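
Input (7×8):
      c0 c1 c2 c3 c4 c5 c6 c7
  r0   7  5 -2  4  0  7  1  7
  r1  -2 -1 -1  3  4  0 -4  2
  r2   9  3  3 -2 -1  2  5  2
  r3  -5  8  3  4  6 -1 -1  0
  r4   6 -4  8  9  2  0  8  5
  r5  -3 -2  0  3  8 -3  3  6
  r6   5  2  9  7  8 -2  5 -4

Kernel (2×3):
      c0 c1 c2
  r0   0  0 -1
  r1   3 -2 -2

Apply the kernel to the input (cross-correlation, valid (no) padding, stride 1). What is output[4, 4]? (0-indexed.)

The receptive field on the input at this output position is [2 0 8 / 8 -3 3]. Elementwise product with the kernel and sum: 8·-1 + 8·3 + -3·-2 + 3·-2.

16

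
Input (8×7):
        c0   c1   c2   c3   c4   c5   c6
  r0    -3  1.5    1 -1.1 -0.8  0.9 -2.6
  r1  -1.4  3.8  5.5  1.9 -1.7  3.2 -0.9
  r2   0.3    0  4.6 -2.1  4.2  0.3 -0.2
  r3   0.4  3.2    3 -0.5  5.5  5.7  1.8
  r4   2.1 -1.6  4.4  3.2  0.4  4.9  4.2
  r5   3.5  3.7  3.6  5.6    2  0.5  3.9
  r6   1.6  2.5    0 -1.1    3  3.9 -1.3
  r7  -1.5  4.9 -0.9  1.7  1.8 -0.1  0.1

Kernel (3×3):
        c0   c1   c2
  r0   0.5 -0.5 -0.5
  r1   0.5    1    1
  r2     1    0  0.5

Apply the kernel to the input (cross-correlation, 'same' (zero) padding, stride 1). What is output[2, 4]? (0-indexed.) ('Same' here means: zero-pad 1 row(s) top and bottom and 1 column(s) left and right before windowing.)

6

The receptive field on the zero-padded input at this output position is [1.9 -1.7 3.2 / -2.1 4.2 0.3 / -0.5 5.5 5.7]. Elementwise product with the kernel and sum: 1.9·0.5 + -1.7·-0.5 + 3.2·-0.5 + -2.1·0.5 + 4.2·1 + 0.3·1 + -0.5·1 + 5.7·0.5.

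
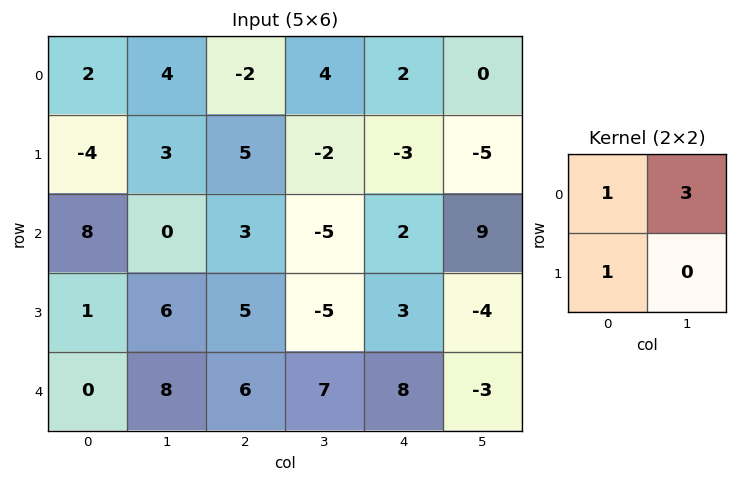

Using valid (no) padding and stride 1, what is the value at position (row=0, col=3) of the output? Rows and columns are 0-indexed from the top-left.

8

The receptive field on the input at this output position is [4 2 / -2 -3]. Elementwise product with the kernel and sum: 4·1 + 2·3 + -2·1.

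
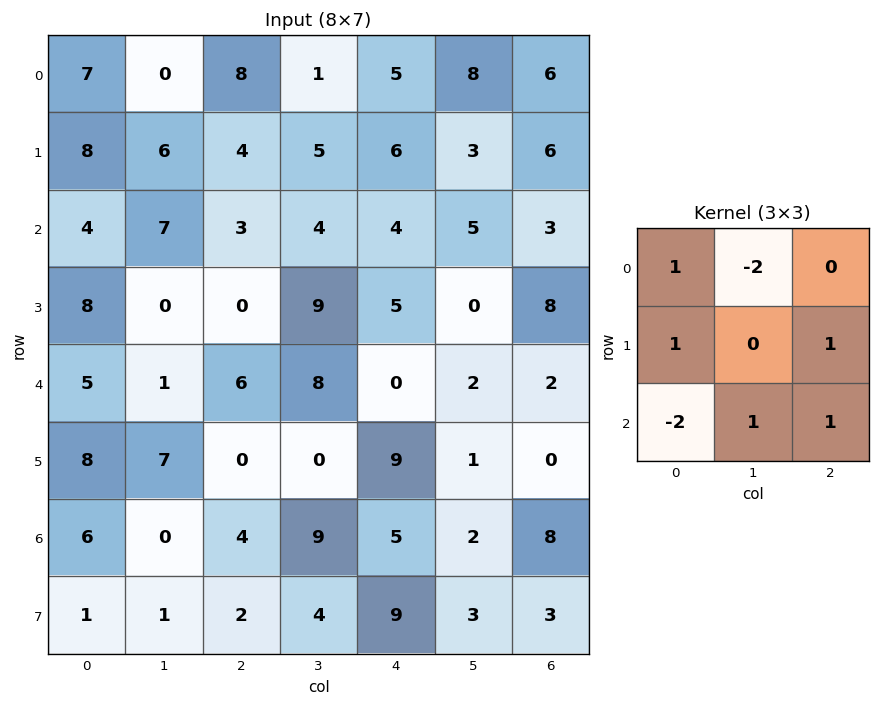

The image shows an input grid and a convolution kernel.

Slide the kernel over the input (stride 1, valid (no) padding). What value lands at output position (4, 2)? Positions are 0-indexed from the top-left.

5

The receptive field on the input at this output position is [6 8 0 / 0 0 9 / 4 9 5]. Elementwise product with the kernel and sum: 6·1 + 8·-2 + 0·1 + 9·1 + 4·-2 + 9·1 + 5·1.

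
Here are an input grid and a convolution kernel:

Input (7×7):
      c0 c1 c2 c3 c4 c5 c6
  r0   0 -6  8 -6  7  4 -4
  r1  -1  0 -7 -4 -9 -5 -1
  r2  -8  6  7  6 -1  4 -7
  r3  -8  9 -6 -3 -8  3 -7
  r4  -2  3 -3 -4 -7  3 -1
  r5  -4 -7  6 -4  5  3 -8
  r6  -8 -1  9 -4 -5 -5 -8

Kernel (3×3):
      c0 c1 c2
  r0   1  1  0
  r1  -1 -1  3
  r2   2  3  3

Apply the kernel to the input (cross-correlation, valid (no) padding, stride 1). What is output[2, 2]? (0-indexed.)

-41

The receptive field on the input at this output position is [7 6 -1 / -6 -3 -8 / -3 -4 -7]. Elementwise product with the kernel and sum: 7·1 + 6·1 + -6·-1 + -3·-1 + -8·3 + -3·2 + -4·3 + -7·3.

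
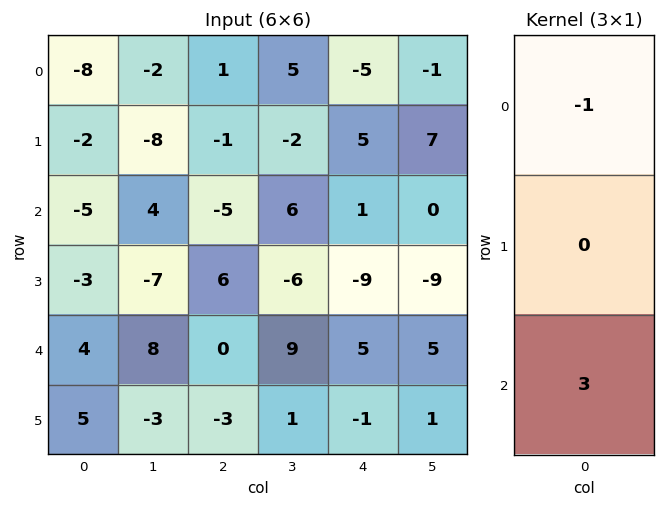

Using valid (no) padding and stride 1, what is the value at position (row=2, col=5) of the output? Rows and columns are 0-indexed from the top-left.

The receptive field on the input at this output position is [0 / -9 / 5]. Elementwise product with the kernel and sum: 0·-1 + 5·3.

15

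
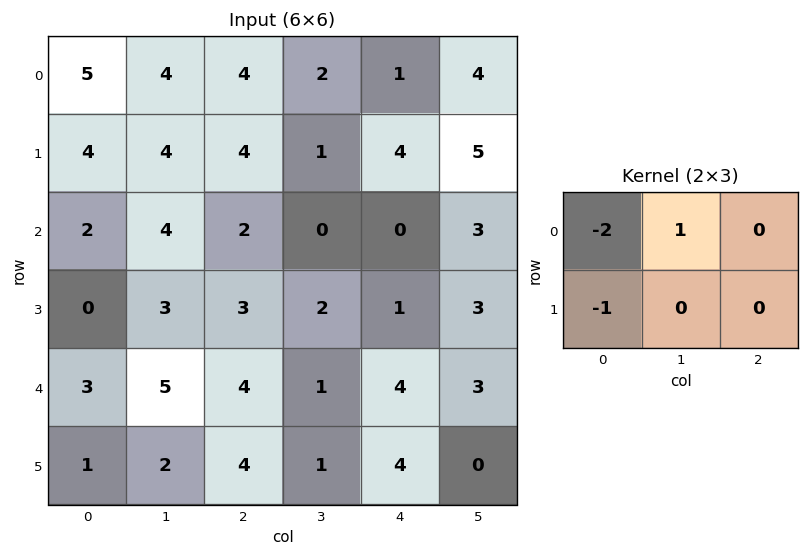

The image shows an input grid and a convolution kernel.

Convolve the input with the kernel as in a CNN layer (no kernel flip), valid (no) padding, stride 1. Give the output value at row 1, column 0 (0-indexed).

The receptive field on the input at this output position is [4 4 4 / 2 4 2]. Elementwise product with the kernel and sum: 4·-2 + 4·1 + 2·-1.

-6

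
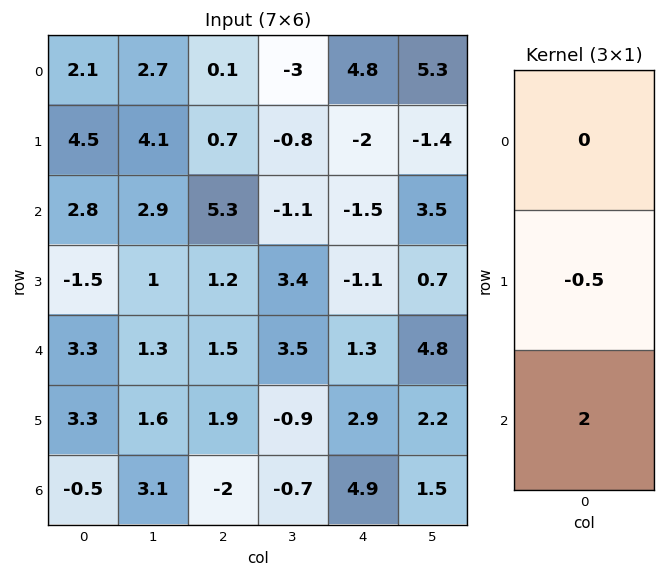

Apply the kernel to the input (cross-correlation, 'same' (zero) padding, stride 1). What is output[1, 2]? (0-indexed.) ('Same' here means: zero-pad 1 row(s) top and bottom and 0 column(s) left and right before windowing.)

10.25

The receptive field on the zero-padded input at this output position is [0.1 / 0.7 / 5.3]. Elementwise product with the kernel and sum: 0.7·-0.5 + 5.3·2.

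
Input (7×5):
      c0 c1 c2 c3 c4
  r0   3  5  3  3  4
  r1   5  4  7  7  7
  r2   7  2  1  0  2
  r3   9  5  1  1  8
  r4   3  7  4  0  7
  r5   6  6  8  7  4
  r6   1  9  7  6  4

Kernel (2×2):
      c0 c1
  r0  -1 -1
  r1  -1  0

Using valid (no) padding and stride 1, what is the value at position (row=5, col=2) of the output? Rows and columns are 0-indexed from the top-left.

-22

The receptive field on the input at this output position is [8 7 / 7 6]. Elementwise product with the kernel and sum: 8·-1 + 7·-1 + 7·-1.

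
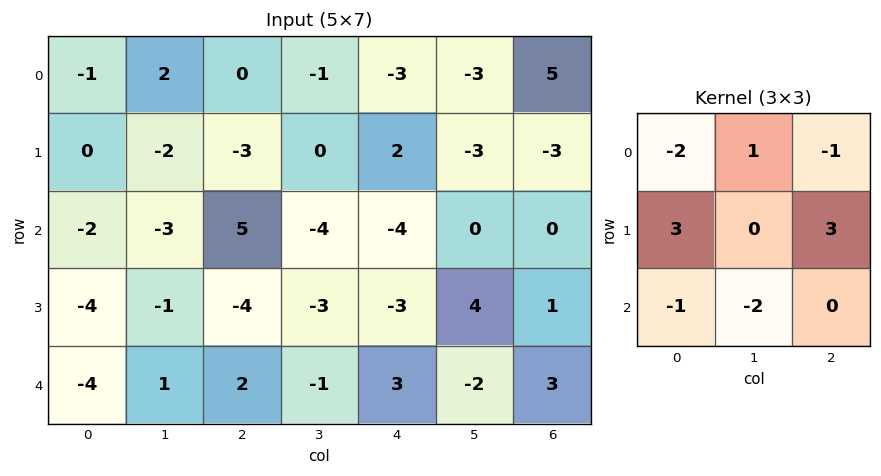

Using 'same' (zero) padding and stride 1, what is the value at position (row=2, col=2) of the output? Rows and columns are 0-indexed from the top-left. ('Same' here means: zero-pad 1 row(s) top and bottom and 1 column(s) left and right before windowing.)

The receptive field on the zero-padded input at this output position is [-2 -3 0 / -3 5 -4 / -1 -4 -3]. Elementwise product with the kernel and sum: -2·-2 + -3·1 + 0·-1 + -3·3 + -4·3 + -1·-1 + -4·-2.

-11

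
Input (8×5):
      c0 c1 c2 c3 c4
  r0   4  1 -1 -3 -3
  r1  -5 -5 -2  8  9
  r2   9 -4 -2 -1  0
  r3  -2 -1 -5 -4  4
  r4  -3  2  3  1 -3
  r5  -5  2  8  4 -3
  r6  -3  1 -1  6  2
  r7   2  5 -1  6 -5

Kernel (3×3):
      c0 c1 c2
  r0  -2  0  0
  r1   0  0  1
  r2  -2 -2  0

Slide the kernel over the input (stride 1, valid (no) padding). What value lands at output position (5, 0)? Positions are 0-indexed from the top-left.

-5

The receptive field on the input at this output position is [-5 2 8 / -3 1 -1 / 2 5 -1]. Elementwise product with the kernel and sum: -5·-2 + -1·1 + 2·-2 + 5·-2.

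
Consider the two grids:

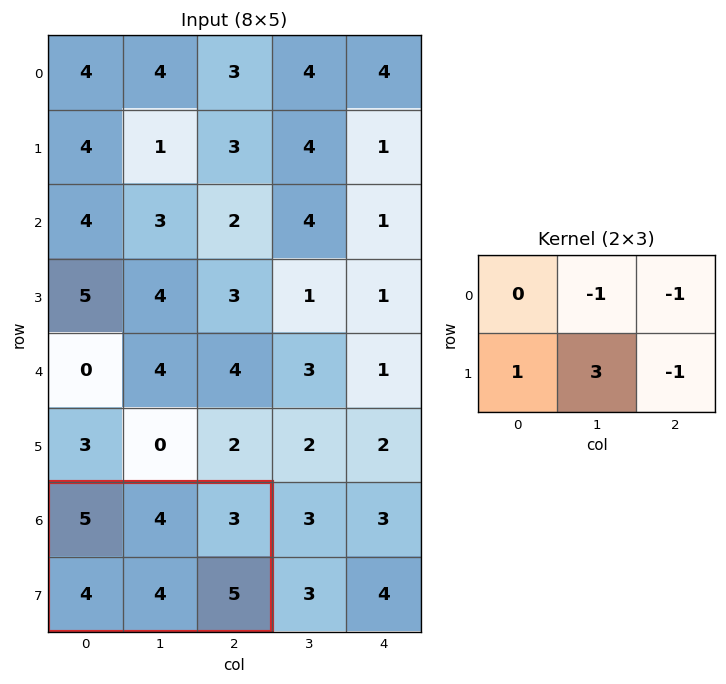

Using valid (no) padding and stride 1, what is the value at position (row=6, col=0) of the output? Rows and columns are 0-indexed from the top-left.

4

The receptive field on the input at this output position is [5 4 3 / 4 4 5]. Elementwise product with the kernel and sum: 4·-1 + 3·-1 + 4·1 + 4·3 + 5·-1.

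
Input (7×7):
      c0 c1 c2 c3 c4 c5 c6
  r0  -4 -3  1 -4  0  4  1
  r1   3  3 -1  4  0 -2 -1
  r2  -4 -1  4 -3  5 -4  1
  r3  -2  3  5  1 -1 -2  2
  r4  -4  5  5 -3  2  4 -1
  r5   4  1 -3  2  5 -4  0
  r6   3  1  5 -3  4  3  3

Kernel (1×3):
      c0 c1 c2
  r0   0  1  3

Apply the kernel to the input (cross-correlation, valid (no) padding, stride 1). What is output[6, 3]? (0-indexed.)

The receptive field on the input at this output position is [-3 4 3]. Elementwise product with the kernel and sum: 4·1 + 3·3.

13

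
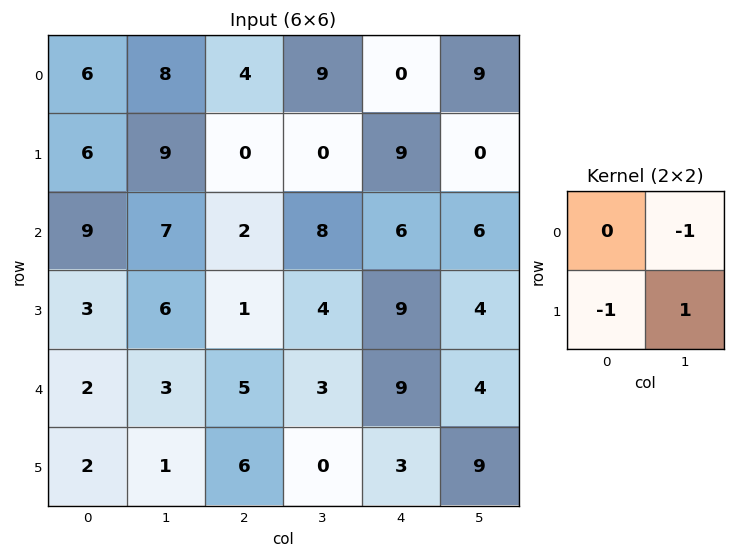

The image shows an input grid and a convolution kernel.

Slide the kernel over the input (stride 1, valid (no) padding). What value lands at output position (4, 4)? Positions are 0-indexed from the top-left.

The receptive field on the input at this output position is [9 4 / 3 9]. Elementwise product with the kernel and sum: 4·-1 + 3·-1 + 9·1.

2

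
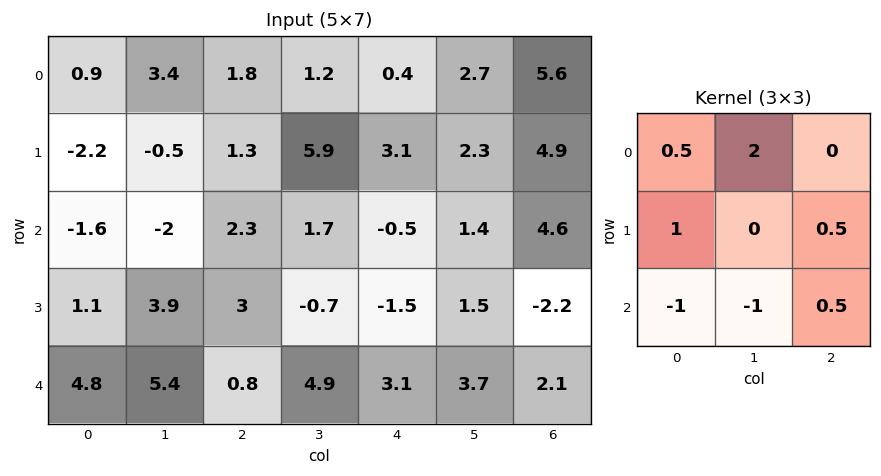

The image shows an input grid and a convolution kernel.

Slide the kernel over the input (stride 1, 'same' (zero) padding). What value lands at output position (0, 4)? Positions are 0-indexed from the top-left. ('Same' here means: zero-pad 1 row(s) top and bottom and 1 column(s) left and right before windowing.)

-5.3

The receptive field on the zero-padded input at this output position is [0 0 0 / 1.2 0.4 2.7 / 5.9 3.1 2.3]. Elementwise product with the kernel and sum: 0·0.5 + 0·2 + 1.2·1 + 2.7·0.5 + 5.9·-1 + 3.1·-1 + 2.3·0.5.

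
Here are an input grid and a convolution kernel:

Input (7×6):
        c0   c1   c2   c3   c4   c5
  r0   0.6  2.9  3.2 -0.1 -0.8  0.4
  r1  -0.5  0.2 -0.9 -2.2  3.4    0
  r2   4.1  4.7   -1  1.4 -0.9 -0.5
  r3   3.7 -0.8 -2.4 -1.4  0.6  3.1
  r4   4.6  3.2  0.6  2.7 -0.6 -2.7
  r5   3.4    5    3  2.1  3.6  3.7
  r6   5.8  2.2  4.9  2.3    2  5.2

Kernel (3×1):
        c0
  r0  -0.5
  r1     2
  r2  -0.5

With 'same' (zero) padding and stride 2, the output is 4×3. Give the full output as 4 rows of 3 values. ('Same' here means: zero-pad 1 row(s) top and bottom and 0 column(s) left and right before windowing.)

Output[0,0]: The receptive field on the zero-padded input at this output position is [0 / 0.6 / -0.5]. Elementwise product with the kernel and sum: 0·-0.5 + 0.6·2 + -0.5·-0.5.
Output[0,1]: The receptive field on the zero-padded input at this output position is [0 / 3.2 / -0.9]. Elementwise product with the kernel and sum: 0·-0.5 + 3.2·2 + -0.9·-0.5.

1.45 6.85 -3.3
6.6 -0.35 -3.8
5.65 0.9 -3.3
9.9 8.3 2.2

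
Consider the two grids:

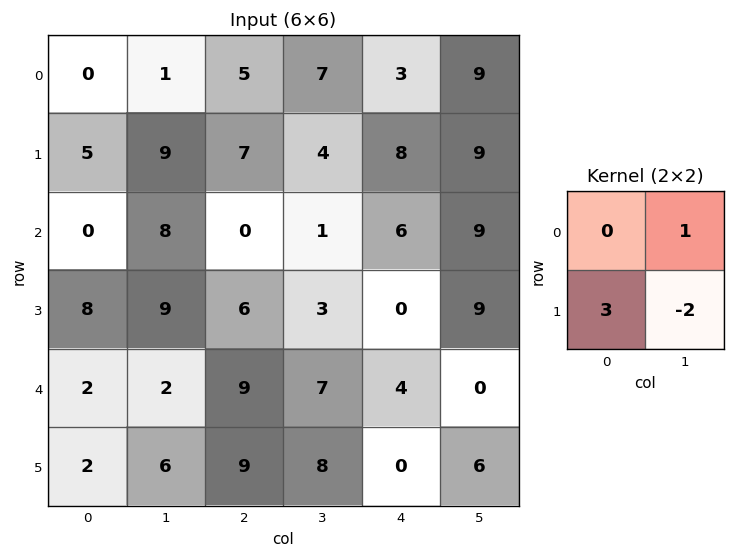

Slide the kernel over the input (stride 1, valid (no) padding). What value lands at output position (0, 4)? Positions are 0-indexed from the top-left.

15

The receptive field on the input at this output position is [3 9 / 8 9]. Elementwise product with the kernel and sum: 9·1 + 8·3 + 9·-2.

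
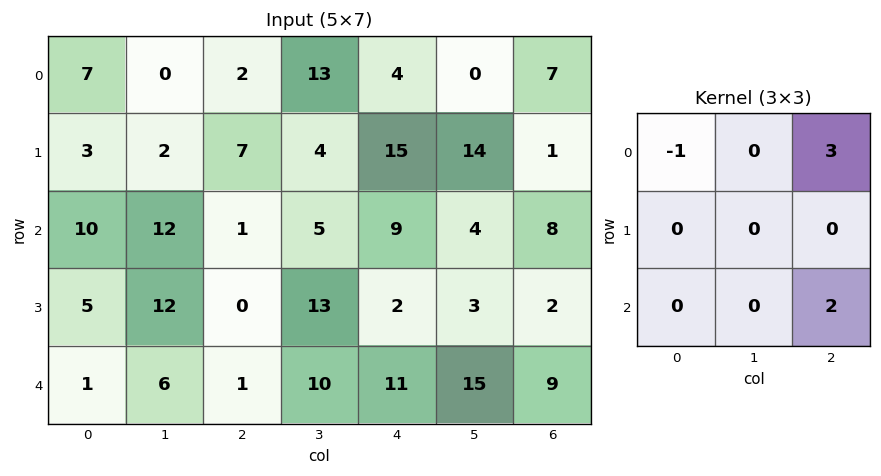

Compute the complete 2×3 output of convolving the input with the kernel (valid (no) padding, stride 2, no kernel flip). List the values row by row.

Output[0,0]: The receptive field on the input at this output position is [7 0 2 / 3 2 7 / 10 12 1]. Elementwise product with the kernel and sum: 7·-1 + 2·3 + 1·2.

1 28 33
-5 48 33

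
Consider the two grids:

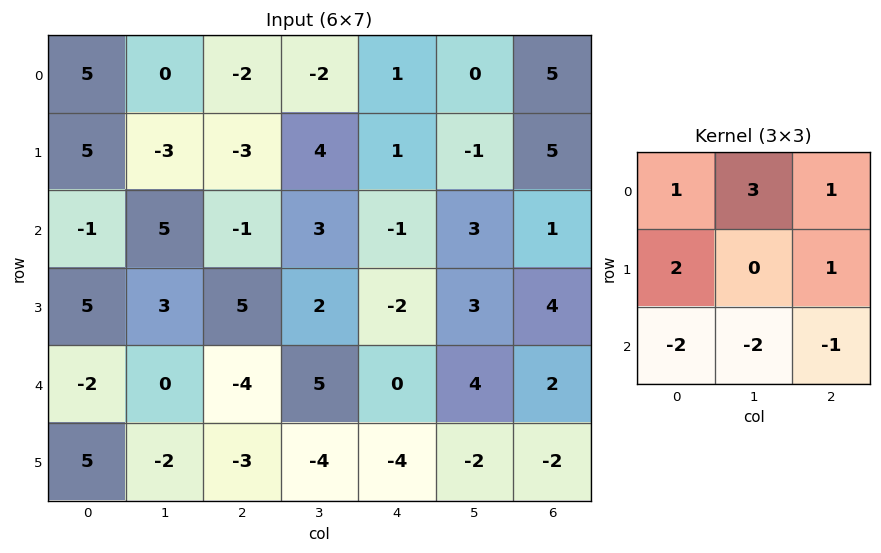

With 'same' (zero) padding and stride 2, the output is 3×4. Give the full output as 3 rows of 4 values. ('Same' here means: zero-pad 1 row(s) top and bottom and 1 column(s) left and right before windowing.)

Output[0,0]: The receptive field on the zero-padded input at this output position is [0 0 0 / 0 5 0 / 0 5 -3]. Elementwise product with the kernel and sum: 0·1 + 0·3 + 0·1 + 0·2 + 0·1 + 0·-2 + 5·-2 + -3·-1.

-7 6 -13 -8
4 -13 12 6
10 39 31 31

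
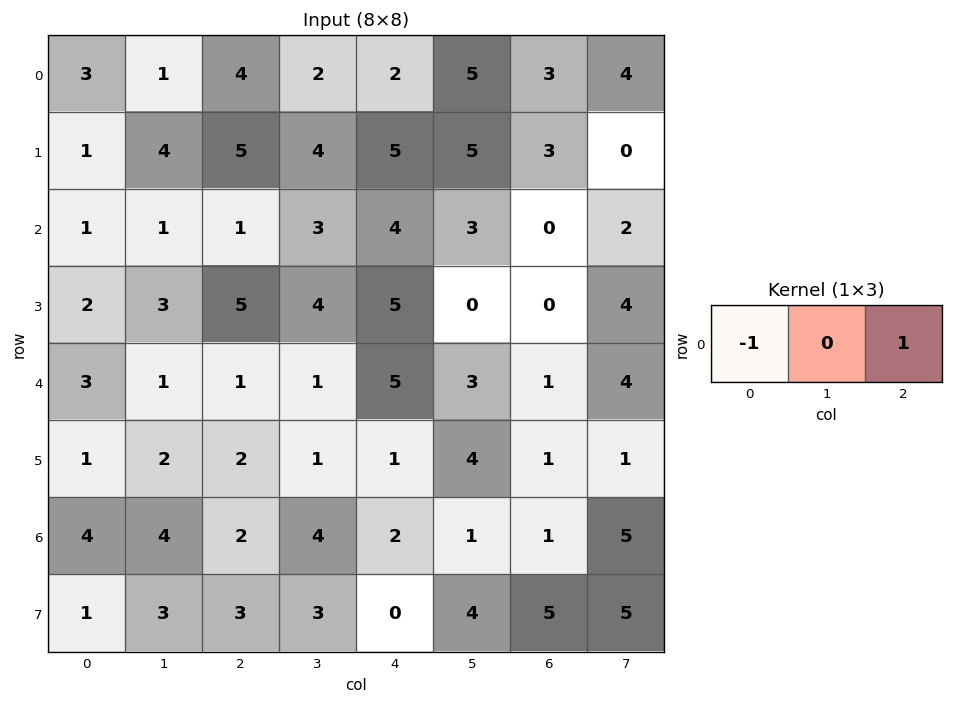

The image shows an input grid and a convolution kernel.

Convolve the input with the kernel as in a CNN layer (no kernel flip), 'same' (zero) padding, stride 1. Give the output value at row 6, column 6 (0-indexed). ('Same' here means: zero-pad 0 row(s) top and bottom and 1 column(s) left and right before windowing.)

4

The receptive field on the zero-padded input at this output position is [1 1 5]. Elementwise product with the kernel and sum: 1·-1 + 5·1.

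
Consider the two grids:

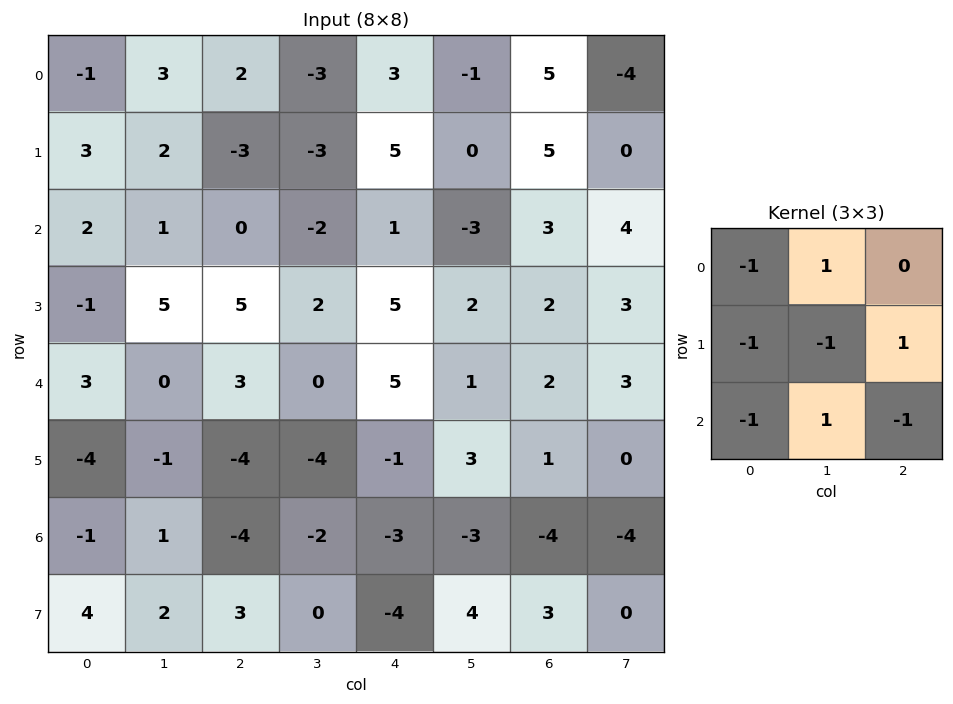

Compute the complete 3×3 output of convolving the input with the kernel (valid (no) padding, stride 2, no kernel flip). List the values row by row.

Output[0,0]: The receptive field on the input at this output position is [-1 3 2 / 3 2 -3 / 2 1 0]. Elementwise product with the kernel and sum: -1·-1 + 3·1 + 3·-1 + 2·-1 + -3·1 + 2·-1 + 1·1 + 0·-1.
Output[0,1]: The receptive field on the input at this output position is [2 -3 3 / -3 -3 5 / 0 -2 1]. Elementwise product with the kernel and sum: 2·-1 + -3·1 + -3·-1 + -3·-1 + 5·1 + 0·-1 + -2·1 + 1·-1.

-5 3 -11
-6 -12 -15
4 9 -1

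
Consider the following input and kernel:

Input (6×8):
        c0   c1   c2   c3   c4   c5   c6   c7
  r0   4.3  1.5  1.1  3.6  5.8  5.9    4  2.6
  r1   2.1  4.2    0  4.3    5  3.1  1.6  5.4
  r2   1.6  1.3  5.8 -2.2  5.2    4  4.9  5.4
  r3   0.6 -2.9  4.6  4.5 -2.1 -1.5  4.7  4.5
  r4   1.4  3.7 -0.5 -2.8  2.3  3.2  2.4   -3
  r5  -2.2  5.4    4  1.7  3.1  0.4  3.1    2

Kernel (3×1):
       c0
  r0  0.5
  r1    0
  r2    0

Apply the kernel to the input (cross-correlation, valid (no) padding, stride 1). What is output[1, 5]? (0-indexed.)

The receptive field on the input at this output position is [3.1 / 4 / -1.5]. Elementwise product with the kernel and sum: 3.1·0.5.

1.55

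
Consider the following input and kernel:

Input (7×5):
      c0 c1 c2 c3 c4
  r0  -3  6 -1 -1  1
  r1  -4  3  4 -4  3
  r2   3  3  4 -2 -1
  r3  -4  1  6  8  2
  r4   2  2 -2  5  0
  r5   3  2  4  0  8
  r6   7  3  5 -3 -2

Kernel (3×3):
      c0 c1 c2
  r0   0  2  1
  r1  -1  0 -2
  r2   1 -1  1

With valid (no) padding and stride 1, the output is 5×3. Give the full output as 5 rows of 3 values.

Output[0,0]: The receptive field on the input at this output position is [-3 6 -1 / -4 3 4 / 3 3 4]. Elementwise product with the kernel and sum: 6·2 + -1·1 + -4·-1 + 4·-2 + 3·1 + 3·-1 + 4·1.

11 -1 -6
0 8 -7
0 -2 -22
15 6 32
0 -6 -4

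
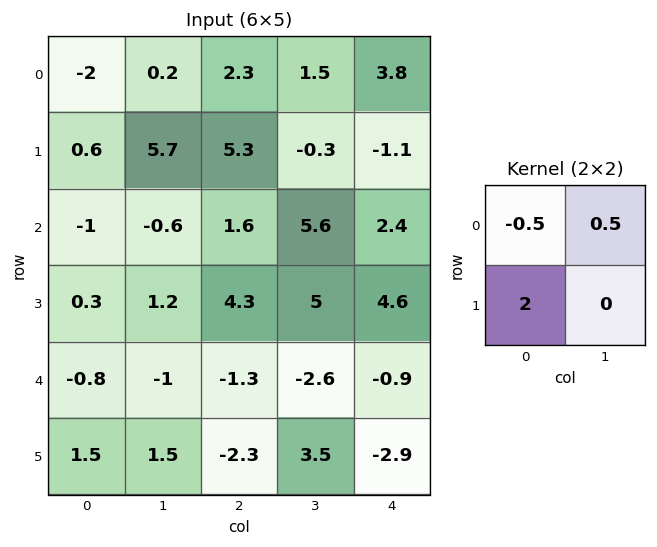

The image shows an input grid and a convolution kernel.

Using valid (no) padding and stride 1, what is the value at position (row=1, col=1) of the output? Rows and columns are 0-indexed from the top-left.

-1.4

The receptive field on the input at this output position is [5.7 5.3 / -0.6 1.6]. Elementwise product with the kernel and sum: 5.7·-0.5 + 5.3·0.5 + -0.6·2.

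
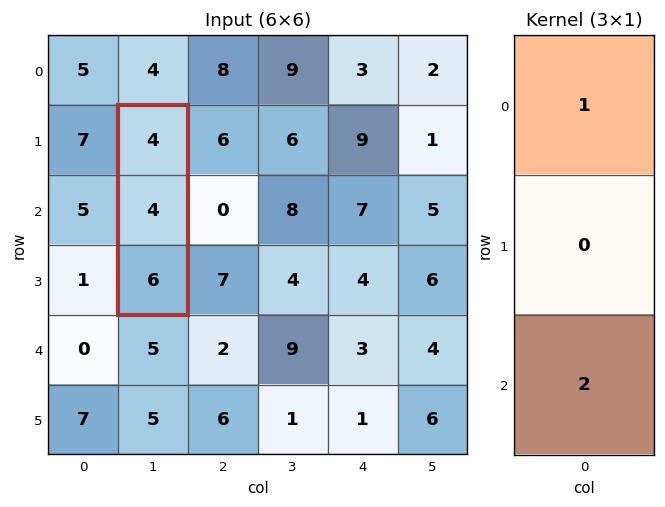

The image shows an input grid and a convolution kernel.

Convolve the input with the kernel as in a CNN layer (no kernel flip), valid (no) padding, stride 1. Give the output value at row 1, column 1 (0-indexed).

16

The receptive field on the input at this output position is [4 / 4 / 6]. Elementwise product with the kernel and sum: 4·1 + 6·2.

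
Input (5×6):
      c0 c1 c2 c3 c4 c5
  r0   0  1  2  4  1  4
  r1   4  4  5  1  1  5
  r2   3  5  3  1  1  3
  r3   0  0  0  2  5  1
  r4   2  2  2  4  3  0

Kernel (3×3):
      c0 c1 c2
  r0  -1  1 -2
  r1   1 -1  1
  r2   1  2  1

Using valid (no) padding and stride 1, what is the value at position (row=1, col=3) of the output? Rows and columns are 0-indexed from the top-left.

The receptive field on the input at this output position is [1 1 5 / 1 1 3 / 2 5 1]. Elementwise product with the kernel and sum: 1·-1 + 1·1 + 5·-2 + 1·1 + 1·-1 + 3·1 + 2·1 + 5·2 + 1·1.

6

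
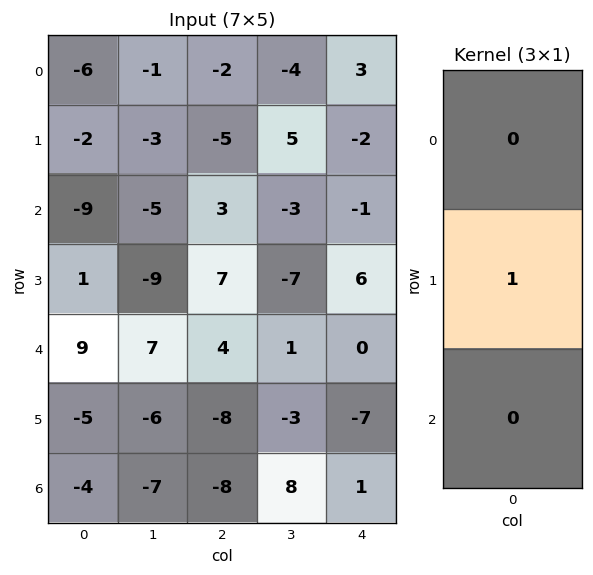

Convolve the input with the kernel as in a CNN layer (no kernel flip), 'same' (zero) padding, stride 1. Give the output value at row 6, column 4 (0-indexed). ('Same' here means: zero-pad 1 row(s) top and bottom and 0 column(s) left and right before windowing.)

1

The receptive field on the zero-padded input at this output position is [-7 / 1 / 0]. Elementwise product with the kernel and sum: 1·1.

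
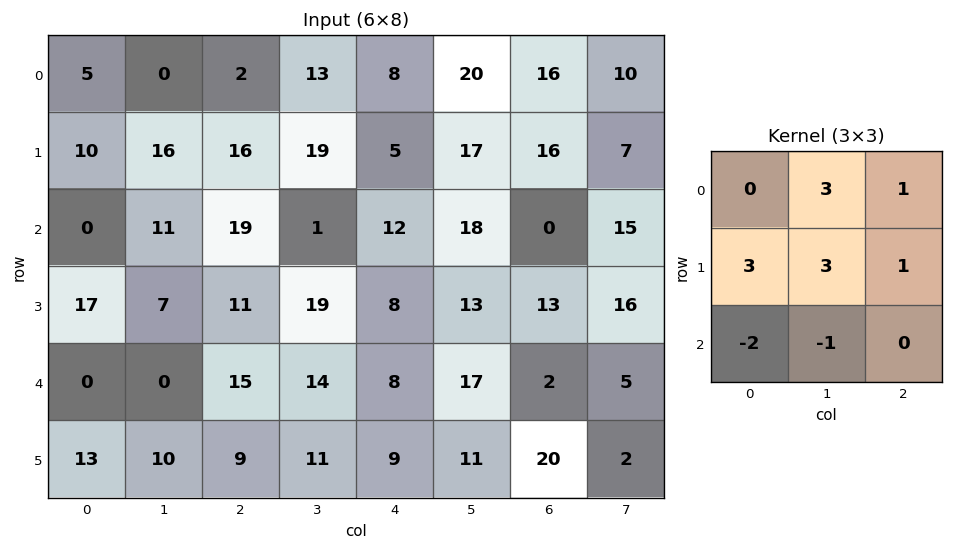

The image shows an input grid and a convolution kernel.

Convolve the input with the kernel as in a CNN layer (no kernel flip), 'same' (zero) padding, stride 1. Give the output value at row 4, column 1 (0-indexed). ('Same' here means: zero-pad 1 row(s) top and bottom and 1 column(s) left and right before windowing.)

The receptive field on the zero-padded input at this output position is [17 7 11 / 0 0 15 / 13 10 9]. Elementwise product with the kernel and sum: 7·3 + 11·1 + 0·3 + 0·3 + 15·1 + 13·-2 + 10·-1.

11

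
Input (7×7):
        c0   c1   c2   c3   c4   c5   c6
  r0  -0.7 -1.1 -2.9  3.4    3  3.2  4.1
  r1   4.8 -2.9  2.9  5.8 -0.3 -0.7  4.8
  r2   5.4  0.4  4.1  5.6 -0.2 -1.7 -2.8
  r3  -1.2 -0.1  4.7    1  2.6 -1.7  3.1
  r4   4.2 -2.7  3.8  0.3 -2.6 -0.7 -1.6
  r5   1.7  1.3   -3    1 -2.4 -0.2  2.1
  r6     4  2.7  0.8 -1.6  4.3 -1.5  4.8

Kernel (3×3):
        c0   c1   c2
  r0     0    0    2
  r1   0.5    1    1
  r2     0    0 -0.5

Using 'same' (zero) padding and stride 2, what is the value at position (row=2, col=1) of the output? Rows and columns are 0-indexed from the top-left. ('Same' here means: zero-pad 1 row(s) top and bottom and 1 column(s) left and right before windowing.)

The receptive field on the zero-padded input at this output position is [-0.1 4.7 1 / -2.7 3.8 0.3 / 1.3 -3 1]. Elementwise product with the kernel and sum: 1·2 + -2.7·0.5 + 3.8·1 + 0.3·1 + 1·-0.5.

4.25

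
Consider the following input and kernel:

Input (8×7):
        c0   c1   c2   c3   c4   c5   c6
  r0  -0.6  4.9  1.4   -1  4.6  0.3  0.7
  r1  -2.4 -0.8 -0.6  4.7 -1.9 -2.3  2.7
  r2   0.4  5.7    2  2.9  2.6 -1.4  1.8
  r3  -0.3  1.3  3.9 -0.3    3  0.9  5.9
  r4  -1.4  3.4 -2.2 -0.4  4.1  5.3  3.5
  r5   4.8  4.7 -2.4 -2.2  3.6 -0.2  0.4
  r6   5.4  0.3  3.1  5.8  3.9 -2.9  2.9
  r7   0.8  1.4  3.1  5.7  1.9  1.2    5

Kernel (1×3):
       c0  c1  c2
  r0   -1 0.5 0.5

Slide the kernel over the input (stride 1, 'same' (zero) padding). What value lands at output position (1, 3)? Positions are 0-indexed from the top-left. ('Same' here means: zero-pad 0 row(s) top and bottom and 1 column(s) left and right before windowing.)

The receptive field on the zero-padded input at this output position is [-0.6 4.7 -1.9]. Elementwise product with the kernel and sum: -0.6·-1 + 4.7·0.5 + -1.9·0.5.

2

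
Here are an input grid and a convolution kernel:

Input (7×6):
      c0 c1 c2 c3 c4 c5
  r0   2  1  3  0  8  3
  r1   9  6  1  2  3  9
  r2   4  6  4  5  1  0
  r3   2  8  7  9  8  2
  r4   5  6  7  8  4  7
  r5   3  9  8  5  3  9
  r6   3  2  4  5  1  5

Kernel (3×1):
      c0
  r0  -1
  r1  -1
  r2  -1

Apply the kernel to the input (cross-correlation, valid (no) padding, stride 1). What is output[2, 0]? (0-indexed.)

-11

The receptive field on the input at this output position is [4 / 2 / 5]. Elementwise product with the kernel and sum: 4·-1 + 2·-1 + 5·-1.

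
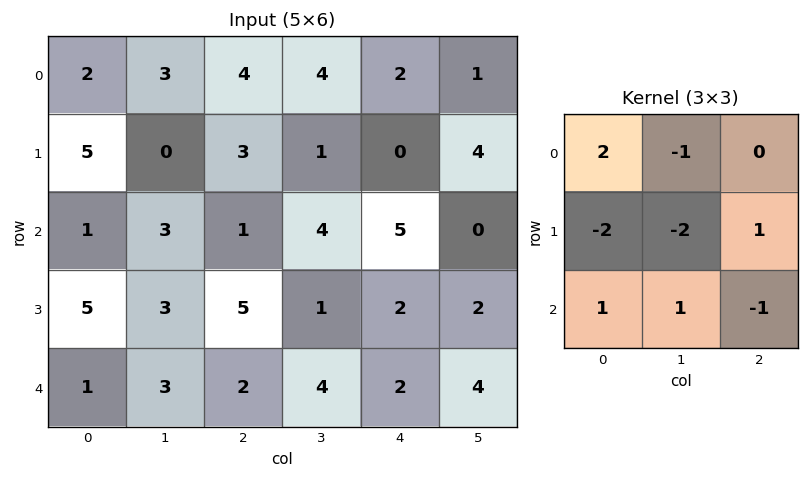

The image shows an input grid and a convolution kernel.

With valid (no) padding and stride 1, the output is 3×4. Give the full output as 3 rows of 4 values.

Output[0,0]: The receptive field on the input at this output position is [2 3 4 / 5 0 3 / 1 3 1]. Elementwise product with the kernel and sum: 2·2 + 3·-1 + 5·-2 + 0·-2 + 3·1 + 1·1 + 3·1 + 1·-1.

-3 -3 -4 17
6 0 4 -15
-10 -9 -8 1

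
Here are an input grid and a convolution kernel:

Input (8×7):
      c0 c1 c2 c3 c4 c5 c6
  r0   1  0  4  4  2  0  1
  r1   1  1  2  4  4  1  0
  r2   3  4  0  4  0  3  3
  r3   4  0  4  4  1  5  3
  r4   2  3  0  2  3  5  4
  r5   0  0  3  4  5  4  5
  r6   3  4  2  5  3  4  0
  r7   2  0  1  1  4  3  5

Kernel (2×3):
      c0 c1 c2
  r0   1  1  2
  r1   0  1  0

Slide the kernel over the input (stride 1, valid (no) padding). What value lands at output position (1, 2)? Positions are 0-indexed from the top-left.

The receptive field on the input at this output position is [2 4 4 / 0 4 0]. Elementwise product with the kernel and sum: 2·1 + 4·1 + 4·2 + 4·1.

18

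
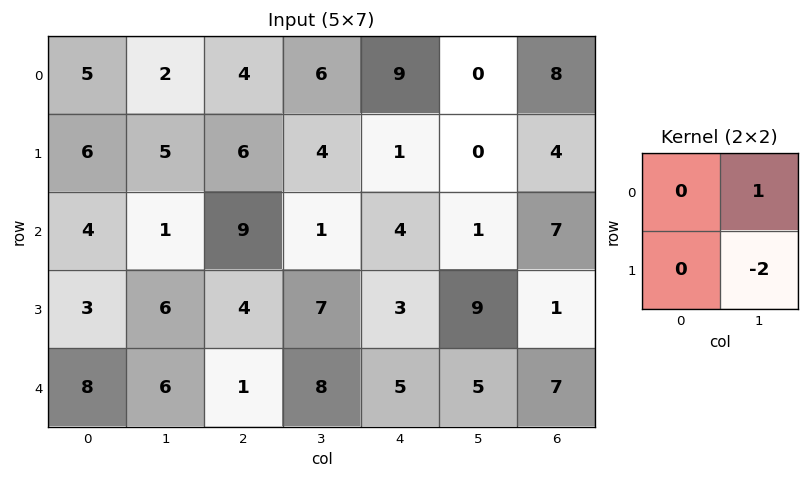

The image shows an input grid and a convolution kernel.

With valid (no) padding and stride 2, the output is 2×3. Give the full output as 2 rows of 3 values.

Output[0,0]: The receptive field on the input at this output position is [5 2 / 6 5]. Elementwise product with the kernel and sum: 2·1 + 5·-2.

-8 -2 0
-11 -13 -17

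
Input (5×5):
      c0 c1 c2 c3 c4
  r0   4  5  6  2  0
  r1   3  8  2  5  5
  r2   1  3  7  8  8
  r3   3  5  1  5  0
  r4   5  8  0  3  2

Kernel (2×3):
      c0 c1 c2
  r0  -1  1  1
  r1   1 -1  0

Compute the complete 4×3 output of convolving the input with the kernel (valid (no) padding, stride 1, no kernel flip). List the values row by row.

Output[0,0]: The receptive field on the input at this output position is [4 5 6 / 3 8 2]. Elementwise product with the kernel and sum: 4·-1 + 5·1 + 6·1 + 3·1 + 8·-1.
Output[0,1]: The receptive field on the input at this output position is [5 6 2 / 8 2 5]. Elementwise product with the kernel and sum: 5·-1 + 6·1 + 2·1 + 8·1 + 2·-1.

2 9 -7
5 -5 7
7 16 5
0 9 1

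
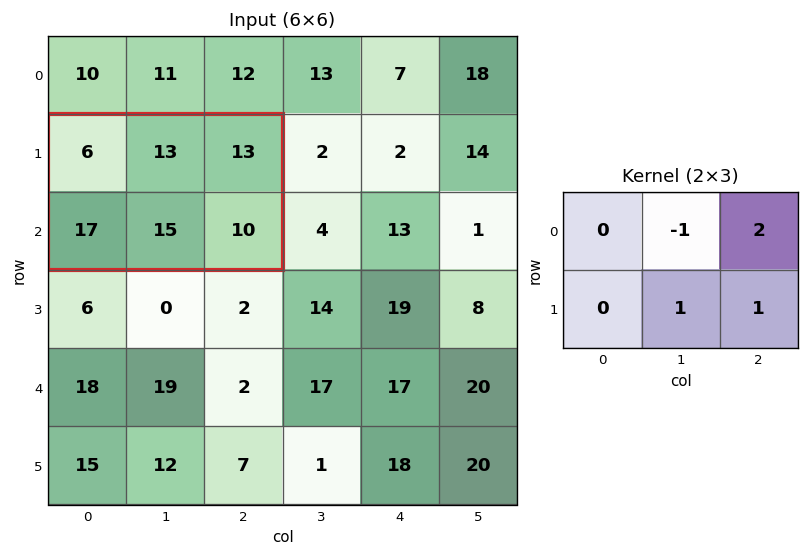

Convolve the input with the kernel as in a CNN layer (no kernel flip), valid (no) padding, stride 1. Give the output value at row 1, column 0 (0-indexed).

The receptive field on the input at this output position is [6 13 13 / 17 15 10]. Elementwise product with the kernel and sum: 13·-1 + 13·2 + 15·1 + 10·1.

38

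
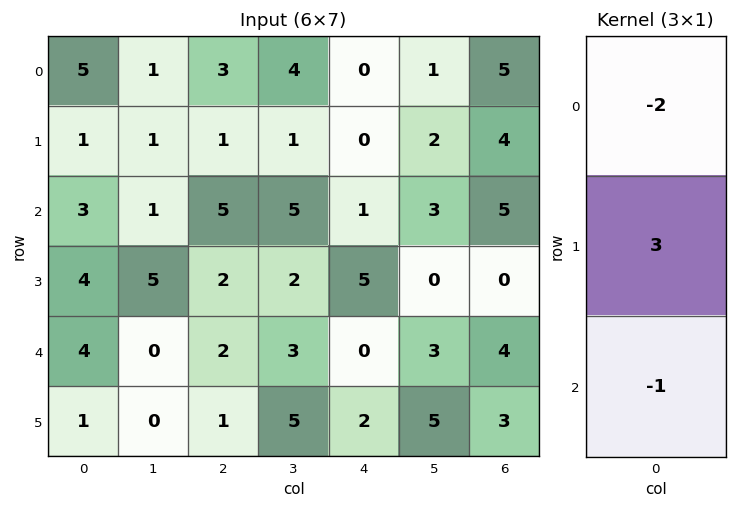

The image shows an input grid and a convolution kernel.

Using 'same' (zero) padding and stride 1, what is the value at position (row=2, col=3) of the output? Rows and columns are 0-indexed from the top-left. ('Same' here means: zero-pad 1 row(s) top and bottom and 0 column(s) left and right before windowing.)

The receptive field on the zero-padded input at this output position is [1 / 5 / 2]. Elementwise product with the kernel and sum: 1·-2 + 5·3 + 2·-1.

11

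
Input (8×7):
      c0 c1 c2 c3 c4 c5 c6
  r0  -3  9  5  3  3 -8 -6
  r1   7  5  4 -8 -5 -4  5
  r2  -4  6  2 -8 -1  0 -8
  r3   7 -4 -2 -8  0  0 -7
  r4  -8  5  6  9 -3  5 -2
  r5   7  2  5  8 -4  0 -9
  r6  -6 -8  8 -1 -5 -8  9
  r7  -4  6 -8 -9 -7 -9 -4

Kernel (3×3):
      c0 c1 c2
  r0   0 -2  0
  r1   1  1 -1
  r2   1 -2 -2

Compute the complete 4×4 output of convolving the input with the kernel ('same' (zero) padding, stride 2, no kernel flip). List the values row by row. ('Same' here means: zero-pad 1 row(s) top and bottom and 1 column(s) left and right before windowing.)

Output[0,0]: The receptive field on the zero-padded input at this output position is [0 0 0 / 0 -3 9 / 0 7 5]. Elementwise product with the kernel and sum: 0·-2 + 0·1 + -3·1 + 9·-1 + 0·1 + 7·-2 + 5·-2.

-36 24 24 -28
-30 24 -7 -4
-45 -18 17 35
-16 31 33 18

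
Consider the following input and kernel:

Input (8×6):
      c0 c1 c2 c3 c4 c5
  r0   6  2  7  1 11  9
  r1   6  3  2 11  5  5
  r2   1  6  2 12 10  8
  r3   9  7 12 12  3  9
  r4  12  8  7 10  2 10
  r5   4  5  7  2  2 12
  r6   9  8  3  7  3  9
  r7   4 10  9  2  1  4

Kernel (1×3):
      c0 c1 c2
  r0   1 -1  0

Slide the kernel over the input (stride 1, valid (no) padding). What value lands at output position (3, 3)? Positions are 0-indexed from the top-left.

9

The receptive field on the input at this output position is [12 3 9]. Elementwise product with the kernel and sum: 12·1 + 3·-1.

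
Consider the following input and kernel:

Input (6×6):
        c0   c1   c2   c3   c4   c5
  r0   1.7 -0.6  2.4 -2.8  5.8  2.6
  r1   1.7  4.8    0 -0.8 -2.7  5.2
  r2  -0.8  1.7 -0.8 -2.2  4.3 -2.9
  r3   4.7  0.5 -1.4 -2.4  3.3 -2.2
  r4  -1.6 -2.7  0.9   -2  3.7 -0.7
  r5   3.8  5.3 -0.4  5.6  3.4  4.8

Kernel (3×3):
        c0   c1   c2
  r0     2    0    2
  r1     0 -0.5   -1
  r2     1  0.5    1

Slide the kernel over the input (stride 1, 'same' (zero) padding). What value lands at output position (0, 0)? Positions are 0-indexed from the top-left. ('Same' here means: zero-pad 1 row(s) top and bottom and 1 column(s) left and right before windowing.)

5.4

The receptive field on the zero-padded input at this output position is [0 0 0 / 0 1.7 -0.6 / 0 1.7 4.8]. Elementwise product with the kernel and sum: 0·2 + 0·2 + 1.7·-0.5 + -0.6·-1 + 0·1 + 1.7·0.5 + 4.8·1.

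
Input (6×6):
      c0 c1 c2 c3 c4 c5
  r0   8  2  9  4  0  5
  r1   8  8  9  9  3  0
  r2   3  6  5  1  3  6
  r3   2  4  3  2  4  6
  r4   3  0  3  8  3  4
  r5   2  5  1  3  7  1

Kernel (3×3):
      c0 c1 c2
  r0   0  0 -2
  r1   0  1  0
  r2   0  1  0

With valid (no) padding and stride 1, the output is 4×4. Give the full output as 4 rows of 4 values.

-4 6 10 -4
-8 -10 -3 7
-6 4 4 -5
-1 0 3 -2

Output[0,0]: The receptive field on the input at this output position is [8 2 9 / 8 8 9 / 3 6 5]. Elementwise product with the kernel and sum: 9·-2 + 8·1 + 6·1.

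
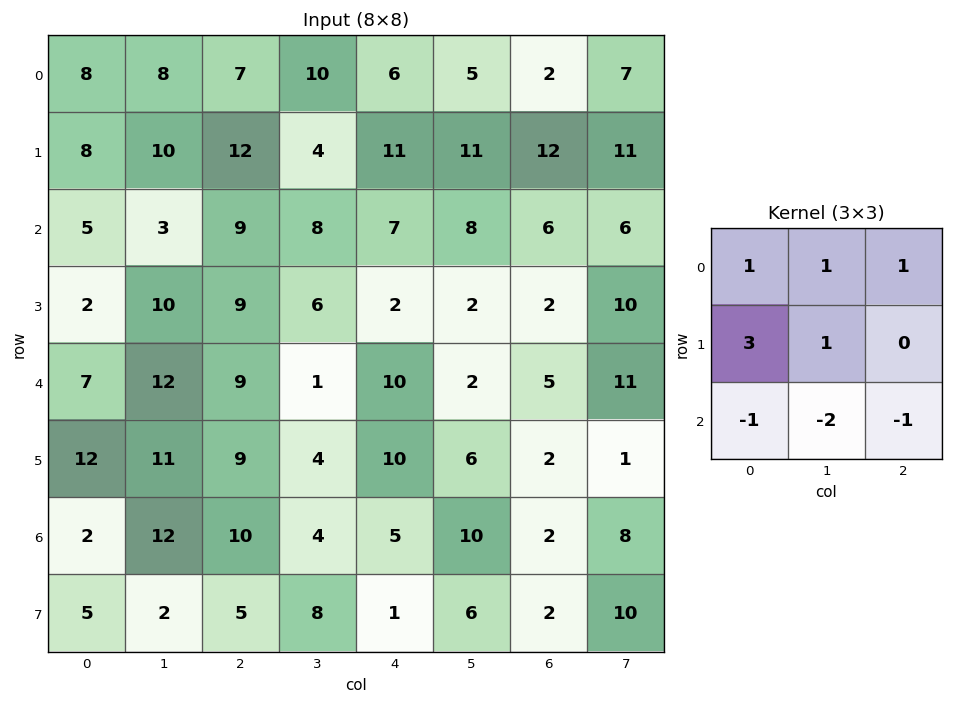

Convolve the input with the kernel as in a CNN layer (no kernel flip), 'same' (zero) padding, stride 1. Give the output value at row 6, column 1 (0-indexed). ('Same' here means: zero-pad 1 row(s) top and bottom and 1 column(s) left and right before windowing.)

The receptive field on the zero-padded input at this output position is [12 11 9 / 2 12 10 / 5 2 5]. Elementwise product with the kernel and sum: 12·1 + 11·1 + 9·1 + 2·3 + 12·1 + 5·-1 + 2·-2 + 5·-1.

36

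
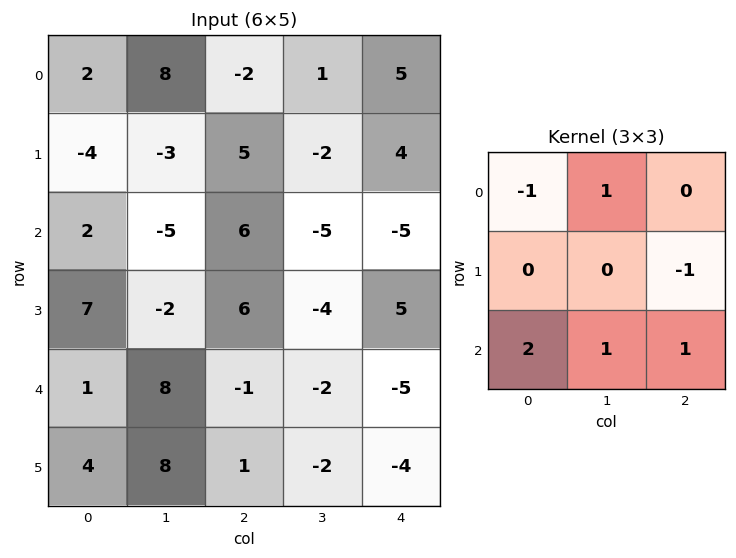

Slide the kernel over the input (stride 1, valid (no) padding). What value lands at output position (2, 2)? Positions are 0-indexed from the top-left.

-25

The receptive field on the input at this output position is [6 -5 -5 / 6 -4 5 / -1 -2 -5]. Elementwise product with the kernel and sum: 6·-1 + -5·1 + 5·-1 + -1·2 + -2·1 + -5·1.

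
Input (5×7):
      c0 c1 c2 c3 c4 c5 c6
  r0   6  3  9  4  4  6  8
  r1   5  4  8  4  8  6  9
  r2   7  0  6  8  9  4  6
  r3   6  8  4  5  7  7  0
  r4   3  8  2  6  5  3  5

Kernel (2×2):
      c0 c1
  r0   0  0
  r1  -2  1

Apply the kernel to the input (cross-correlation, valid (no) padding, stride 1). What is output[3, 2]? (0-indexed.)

The receptive field on the input at this output position is [4 5 / 2 6]. Elementwise product with the kernel and sum: 2·-2 + 6·1.

2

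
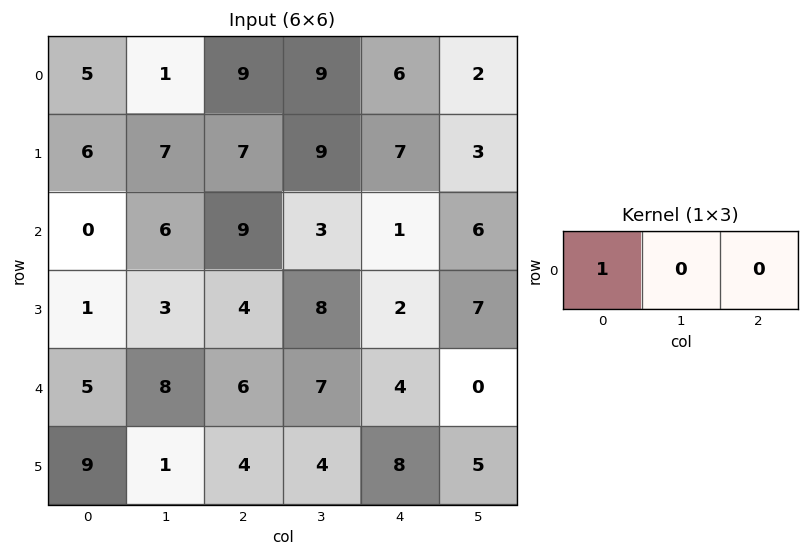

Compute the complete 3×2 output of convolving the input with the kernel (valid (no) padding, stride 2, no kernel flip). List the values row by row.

5 9
0 9
5 6

Output[0,0]: The receptive field on the input at this output position is [5 1 9]. Elementwise product with the kernel and sum: 5·1.
Output[0,1]: The receptive field on the input at this output position is [9 9 6]. Elementwise product with the kernel and sum: 9·1.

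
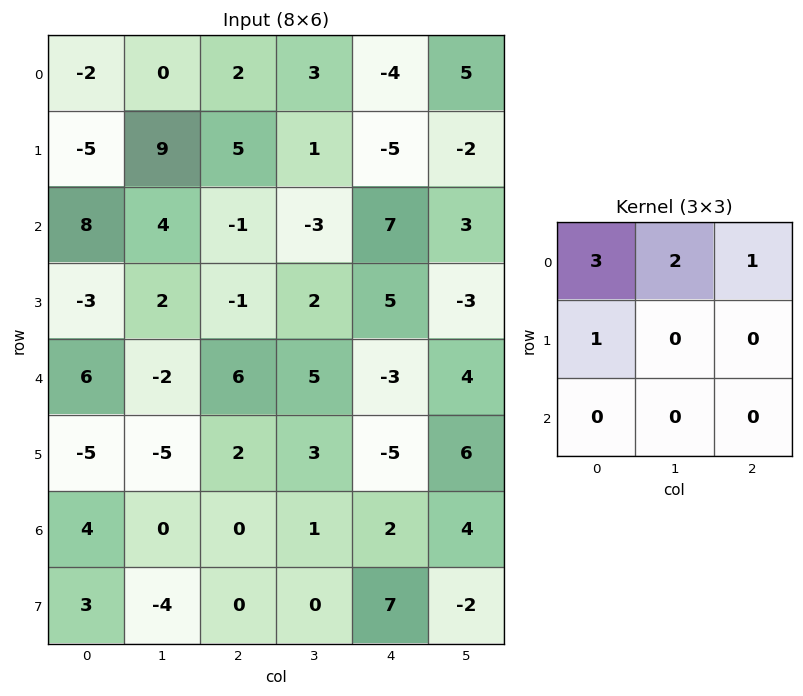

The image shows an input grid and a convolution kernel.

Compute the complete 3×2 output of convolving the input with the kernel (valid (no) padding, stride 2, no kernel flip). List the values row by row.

-9 13
28 -3
15 27

Output[0,0]: The receptive field on the input at this output position is [-2 0 2 / -5 9 5 / 8 4 -1]. Elementwise product with the kernel and sum: -2·3 + 0·2 + 2·1 + -5·1.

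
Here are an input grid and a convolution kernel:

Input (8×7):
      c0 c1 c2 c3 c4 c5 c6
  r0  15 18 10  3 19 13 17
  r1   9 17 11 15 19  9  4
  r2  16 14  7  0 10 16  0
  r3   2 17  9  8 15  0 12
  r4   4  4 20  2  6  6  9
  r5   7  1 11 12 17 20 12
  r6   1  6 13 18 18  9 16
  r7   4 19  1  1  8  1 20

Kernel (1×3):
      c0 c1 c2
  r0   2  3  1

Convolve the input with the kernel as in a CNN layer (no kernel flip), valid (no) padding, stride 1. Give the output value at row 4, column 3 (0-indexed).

28

The receptive field on the input at this output position is [2 6 6]. Elementwise product with the kernel and sum: 2·2 + 6·3 + 6·1.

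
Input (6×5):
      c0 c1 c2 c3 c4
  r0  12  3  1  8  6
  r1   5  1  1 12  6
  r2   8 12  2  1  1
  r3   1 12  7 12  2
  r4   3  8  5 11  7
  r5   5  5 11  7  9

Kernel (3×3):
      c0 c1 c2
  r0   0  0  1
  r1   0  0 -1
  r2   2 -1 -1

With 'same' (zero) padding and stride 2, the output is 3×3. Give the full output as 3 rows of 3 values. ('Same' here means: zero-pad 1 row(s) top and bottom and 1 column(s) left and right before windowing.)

-9 -19 18
-24 16 22
-6 -7 5

Output[0,0]: The receptive field on the zero-padded input at this output position is [0 0 0 / 0 12 3 / 0 5 1]. Elementwise product with the kernel and sum: 0·1 + 3·-1 + 0·2 + 5·-1 + 1·-1.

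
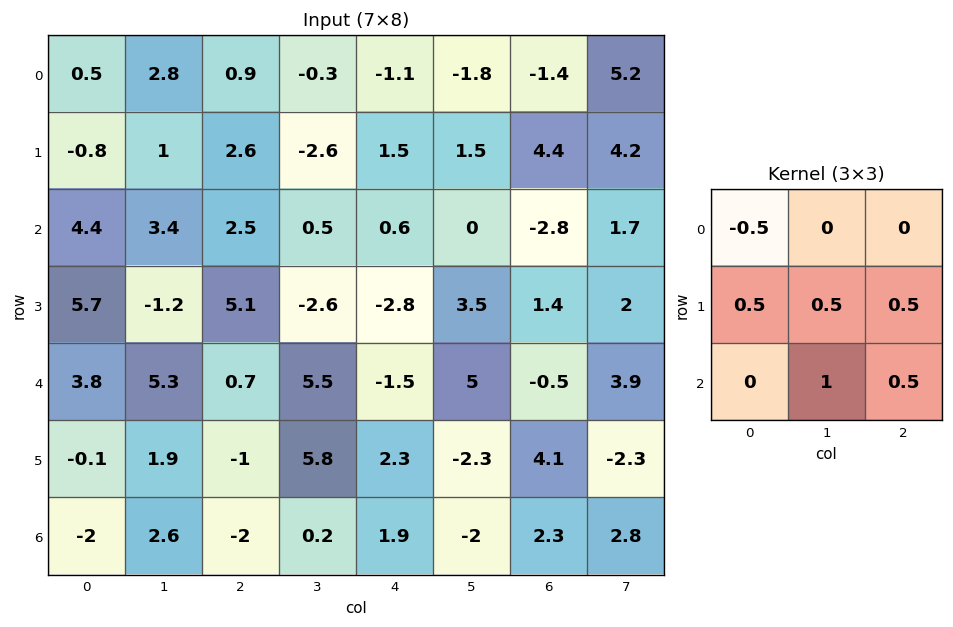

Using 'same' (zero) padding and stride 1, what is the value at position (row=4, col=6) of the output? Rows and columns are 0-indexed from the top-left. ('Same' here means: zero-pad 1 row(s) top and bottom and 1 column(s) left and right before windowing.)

The receptive field on the zero-padded input at this output position is [3.5 1.4 2 / 5 -0.5 3.9 / -2.3 4.1 -2.3]. Elementwise product with the kernel and sum: 3.5·-0.5 + 5·0.5 + -0.5·0.5 + 3.9·0.5 + 4.1·1 + -2.3·0.5.

5.4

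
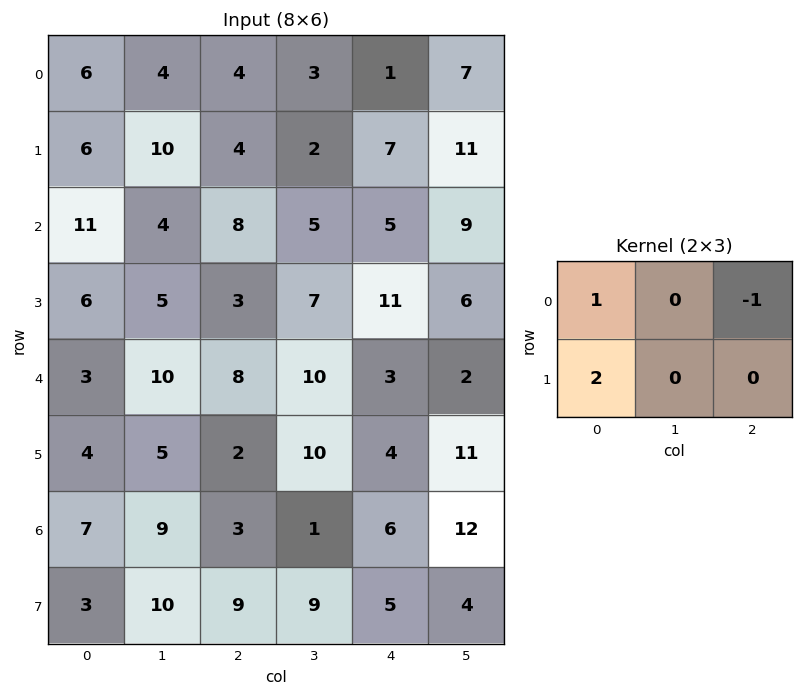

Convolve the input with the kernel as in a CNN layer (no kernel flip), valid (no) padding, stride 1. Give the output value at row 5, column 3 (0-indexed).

1

The receptive field on the input at this output position is [10 4 11 / 1 6 12]. Elementwise product with the kernel and sum: 10·1 + 11·-1 + 1·2.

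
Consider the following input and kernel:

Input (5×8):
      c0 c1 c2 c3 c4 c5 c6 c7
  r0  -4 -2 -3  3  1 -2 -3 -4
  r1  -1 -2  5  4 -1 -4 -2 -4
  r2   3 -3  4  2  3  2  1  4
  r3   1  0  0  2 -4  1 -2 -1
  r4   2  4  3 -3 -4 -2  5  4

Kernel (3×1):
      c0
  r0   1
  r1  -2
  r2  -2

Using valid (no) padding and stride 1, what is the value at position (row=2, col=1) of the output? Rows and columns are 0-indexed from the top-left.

-11

The receptive field on the input at this output position is [-3 / 0 / 4]. Elementwise product with the kernel and sum: -3·1 + 0·-2 + 4·-2.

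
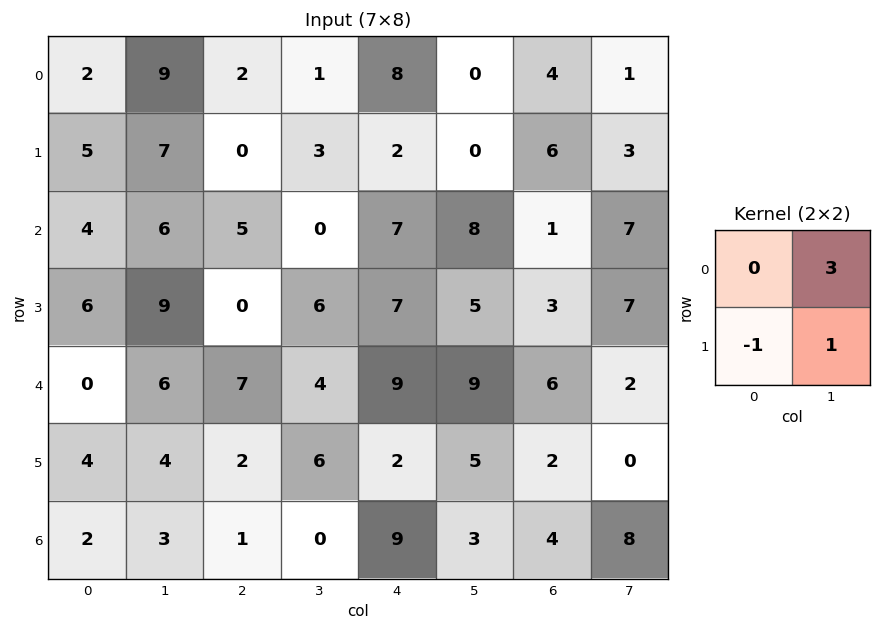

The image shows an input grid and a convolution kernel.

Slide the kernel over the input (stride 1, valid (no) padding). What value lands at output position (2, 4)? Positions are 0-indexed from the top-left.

The receptive field on the input at this output position is [7 8 / 7 5]. Elementwise product with the kernel and sum: 8·3 + 7·-1 + 5·1.

22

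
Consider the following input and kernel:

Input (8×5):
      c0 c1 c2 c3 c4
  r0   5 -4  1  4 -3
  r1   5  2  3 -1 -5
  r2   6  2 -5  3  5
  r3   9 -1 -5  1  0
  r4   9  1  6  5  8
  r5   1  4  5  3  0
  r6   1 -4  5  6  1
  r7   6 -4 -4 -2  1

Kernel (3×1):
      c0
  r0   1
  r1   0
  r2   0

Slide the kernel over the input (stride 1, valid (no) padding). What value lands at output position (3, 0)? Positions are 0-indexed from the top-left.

9

The receptive field on the input at this output position is [9 / 9 / 1]. Elementwise product with the kernel and sum: 9·1.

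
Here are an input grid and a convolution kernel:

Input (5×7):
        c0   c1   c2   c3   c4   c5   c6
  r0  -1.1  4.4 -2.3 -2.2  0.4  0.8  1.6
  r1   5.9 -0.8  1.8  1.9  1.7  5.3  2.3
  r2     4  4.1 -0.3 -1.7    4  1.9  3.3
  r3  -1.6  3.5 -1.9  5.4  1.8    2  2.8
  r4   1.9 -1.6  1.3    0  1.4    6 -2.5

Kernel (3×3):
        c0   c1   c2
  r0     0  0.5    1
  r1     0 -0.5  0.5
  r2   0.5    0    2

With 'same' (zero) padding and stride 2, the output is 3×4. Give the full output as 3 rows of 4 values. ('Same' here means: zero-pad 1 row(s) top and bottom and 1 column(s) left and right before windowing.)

1.15 3.45 11.75 1.85
9.2 14.65 11.8 0.5
0.95 3.8 5.2 2.65

Output[0,0]: The receptive field on the zero-padded input at this output position is [0 0 0 / 0 -1.1 4.4 / 0 5.9 -0.8]. Elementwise product with the kernel and sum: 0·0.5 + 0·1 + -1.1·-0.5 + 4.4·0.5 + 0·0.5 + -0.8·2.
Output[0,1]: The receptive field on the zero-padded input at this output position is [0 0 0 / 4.4 -2.3 -2.2 / -0.8 1.8 1.9]. Elementwise product with the kernel and sum: 0·0.5 + 0·1 + -2.3·-0.5 + -2.2·0.5 + -0.8·0.5 + 1.9·2.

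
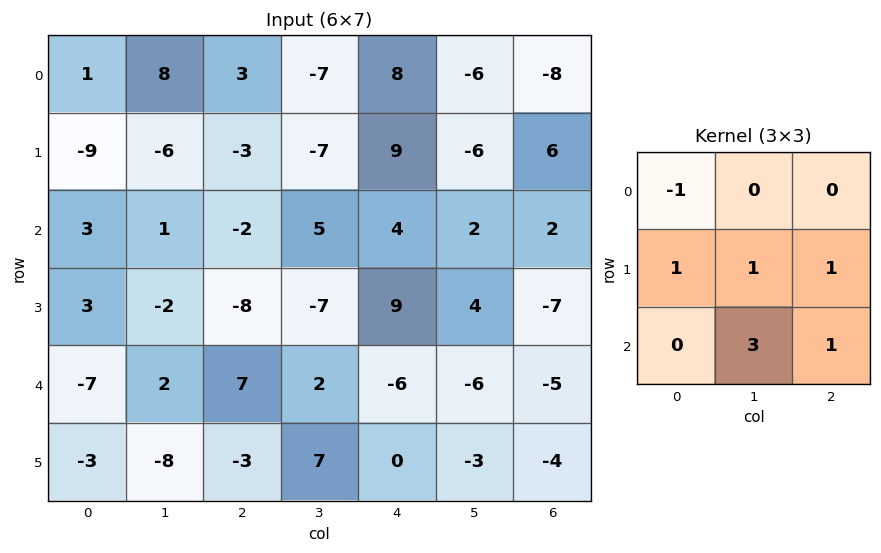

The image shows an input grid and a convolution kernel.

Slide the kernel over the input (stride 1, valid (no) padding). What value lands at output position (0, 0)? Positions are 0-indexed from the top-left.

-18

The receptive field on the input at this output position is [1 8 3 / -9 -6 -3 / 3 1 -2]. Elementwise product with the kernel and sum: 1·-1 + -9·1 + -6·1 + -3·1 + 1·3 + -2·1.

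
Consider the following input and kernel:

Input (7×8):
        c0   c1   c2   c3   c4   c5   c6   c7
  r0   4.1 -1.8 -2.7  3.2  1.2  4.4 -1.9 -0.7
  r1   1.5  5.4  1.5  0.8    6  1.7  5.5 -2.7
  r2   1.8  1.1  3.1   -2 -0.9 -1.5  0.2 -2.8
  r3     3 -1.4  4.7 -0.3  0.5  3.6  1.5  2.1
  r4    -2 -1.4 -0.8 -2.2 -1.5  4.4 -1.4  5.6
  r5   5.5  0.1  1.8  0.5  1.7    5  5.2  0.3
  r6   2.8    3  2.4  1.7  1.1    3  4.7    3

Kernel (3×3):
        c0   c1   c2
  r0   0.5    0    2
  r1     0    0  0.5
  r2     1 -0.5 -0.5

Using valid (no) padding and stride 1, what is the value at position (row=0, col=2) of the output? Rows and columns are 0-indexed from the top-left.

The receptive field on the input at this output position is [-2.7 3.2 1.2 / 1.5 0.8 6 / 3.1 -2 -0.9]. Elementwise product with the kernel and sum: -2.7·0.5 + 1.2·2 + 6·0.5 + 3.1·1 + -2·-0.5 + -0.9·-0.5.

8.6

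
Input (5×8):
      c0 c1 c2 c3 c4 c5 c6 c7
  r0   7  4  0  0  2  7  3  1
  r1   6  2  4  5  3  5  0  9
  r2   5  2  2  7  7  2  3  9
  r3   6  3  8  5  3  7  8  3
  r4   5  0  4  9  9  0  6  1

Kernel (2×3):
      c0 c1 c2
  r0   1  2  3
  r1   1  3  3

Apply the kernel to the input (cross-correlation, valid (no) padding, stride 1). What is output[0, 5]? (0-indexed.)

The receptive field on the input at this output position is [7 3 1 / 5 0 9]. Elementwise product with the kernel and sum: 7·1 + 3·2 + 1·3 + 5·1 + 0·3 + 9·3.

48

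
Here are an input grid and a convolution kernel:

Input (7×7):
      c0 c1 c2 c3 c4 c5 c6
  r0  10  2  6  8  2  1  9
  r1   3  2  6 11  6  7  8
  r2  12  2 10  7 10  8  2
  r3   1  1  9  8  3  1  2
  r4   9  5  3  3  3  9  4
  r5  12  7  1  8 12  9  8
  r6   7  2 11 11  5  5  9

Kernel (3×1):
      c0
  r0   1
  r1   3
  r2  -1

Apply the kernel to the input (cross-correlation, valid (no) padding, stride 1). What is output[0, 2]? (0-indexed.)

14

The receptive field on the input at this output position is [6 / 6 / 10]. Elementwise product with the kernel and sum: 6·1 + 6·3 + 10·-1.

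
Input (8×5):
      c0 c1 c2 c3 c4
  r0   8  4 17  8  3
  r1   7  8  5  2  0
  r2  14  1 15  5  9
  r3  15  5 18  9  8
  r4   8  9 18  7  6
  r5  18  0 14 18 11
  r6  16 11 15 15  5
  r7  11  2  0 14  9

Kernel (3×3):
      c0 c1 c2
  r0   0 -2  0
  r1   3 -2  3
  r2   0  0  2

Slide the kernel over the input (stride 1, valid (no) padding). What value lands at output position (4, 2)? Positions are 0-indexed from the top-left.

35

The receptive field on the input at this output position is [18 7 6 / 14 18 11 / 15 15 5]. Elementwise product with the kernel and sum: 7·-2 + 14·3 + 18·-2 + 11·3 + 5·2.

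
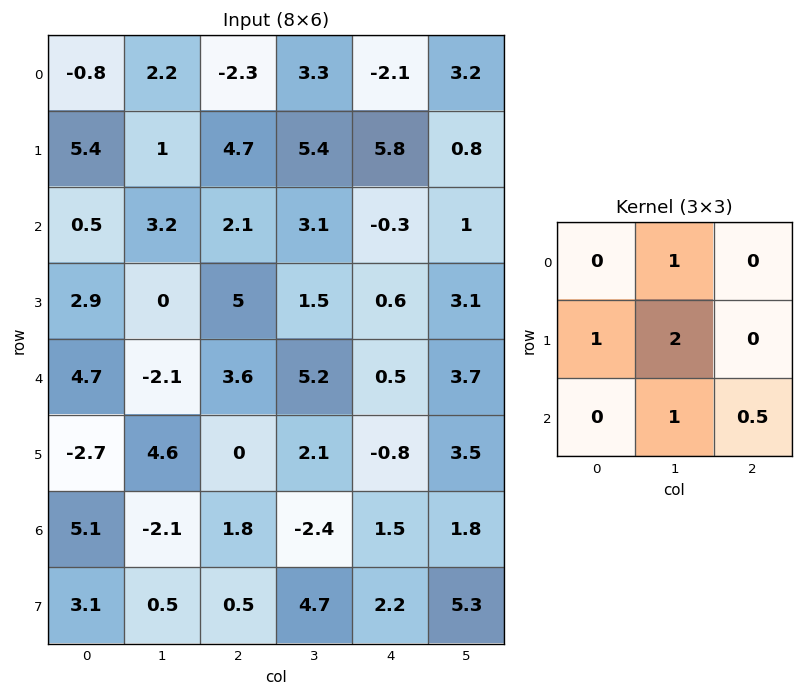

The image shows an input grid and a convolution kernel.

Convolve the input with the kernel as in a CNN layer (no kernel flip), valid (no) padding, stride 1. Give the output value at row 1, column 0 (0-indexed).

10.4

The receptive field on the input at this output position is [5.4 1 4.7 / 0.5 3.2 2.1 / 2.9 0 5]. Elementwise product with the kernel and sum: 1·1 + 0.5·1 + 3.2·2 + 0·1 + 5·0.5.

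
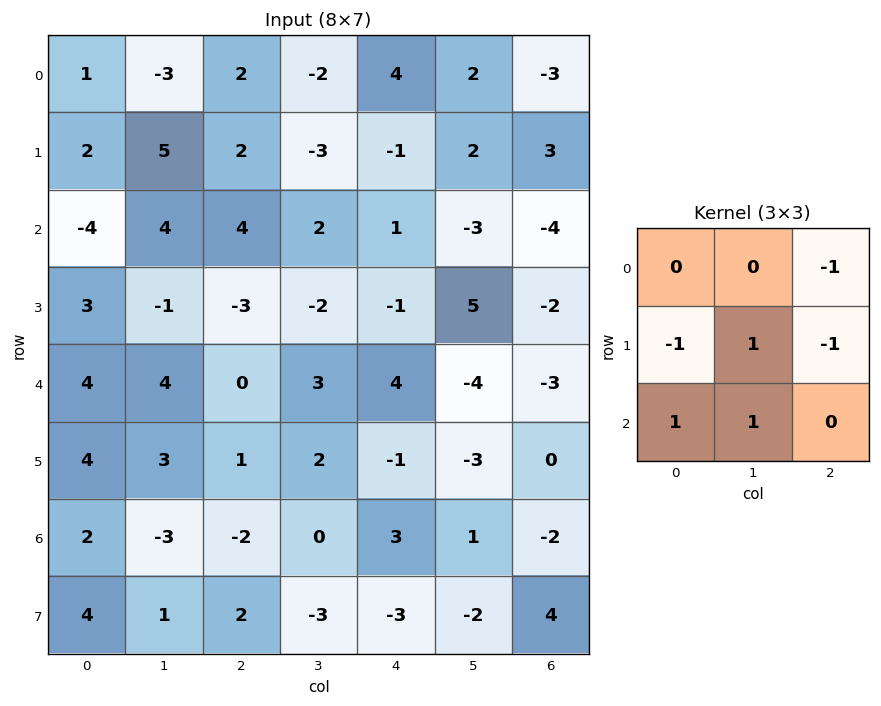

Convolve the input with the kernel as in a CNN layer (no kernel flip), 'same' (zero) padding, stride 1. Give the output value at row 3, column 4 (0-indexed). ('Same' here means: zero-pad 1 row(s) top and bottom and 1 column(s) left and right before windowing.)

The receptive field on the zero-padded input at this output position is [2 1 -3 / -2 -1 5 / 3 4 -4]. Elementwise product with the kernel and sum: -3·-1 + -2·-1 + -1·1 + 5·-1 + 3·1 + 4·1.

6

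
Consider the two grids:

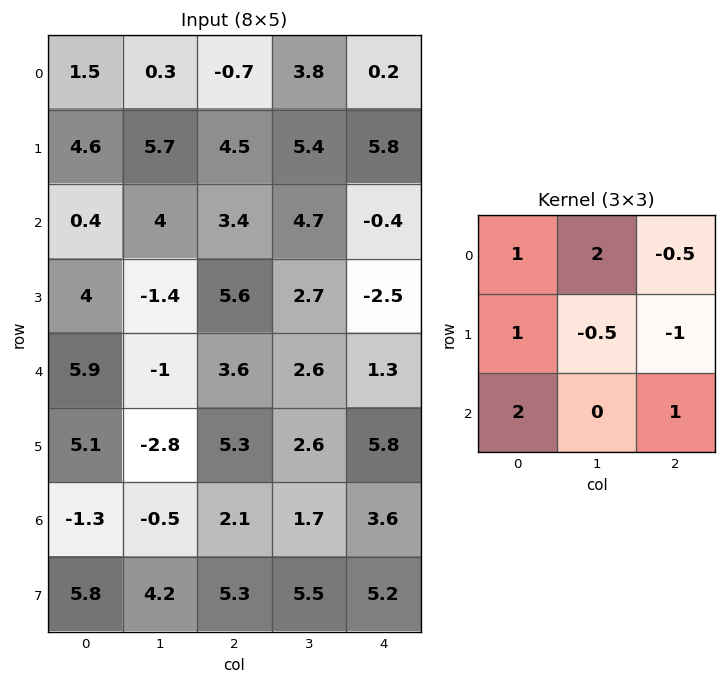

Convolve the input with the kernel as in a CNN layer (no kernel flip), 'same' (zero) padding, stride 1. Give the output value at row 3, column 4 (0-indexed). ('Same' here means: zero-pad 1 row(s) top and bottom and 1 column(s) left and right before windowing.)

The receptive field on the zero-padded input at this output position is [4.7 -0.4 0 / 2.7 -2.5 0 / 2.6 1.3 0]. Elementwise product with the kernel and sum: 4.7·1 + -0.4·2 + 0·-0.5 + 2.7·1 + -2.5·-0.5 + 0·-1 + 2.6·2 + 0·1.

13.05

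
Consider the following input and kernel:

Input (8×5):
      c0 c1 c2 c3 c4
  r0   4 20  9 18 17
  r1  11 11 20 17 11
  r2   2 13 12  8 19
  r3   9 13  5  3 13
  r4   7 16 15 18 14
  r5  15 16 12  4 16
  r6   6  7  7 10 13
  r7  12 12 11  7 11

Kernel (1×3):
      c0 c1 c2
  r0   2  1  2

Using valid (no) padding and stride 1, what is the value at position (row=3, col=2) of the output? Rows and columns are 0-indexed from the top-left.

39

The receptive field on the input at this output position is [5 3 13]. Elementwise product with the kernel and sum: 5·2 + 3·1 + 13·2.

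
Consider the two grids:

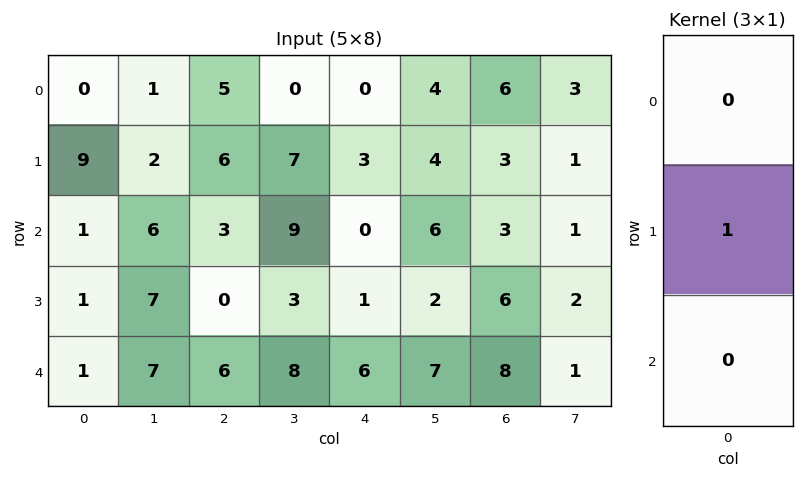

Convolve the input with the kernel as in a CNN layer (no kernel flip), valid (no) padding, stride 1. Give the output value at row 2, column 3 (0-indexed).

The receptive field on the input at this output position is [9 / 3 / 8]. Elementwise product with the kernel and sum: 3·1.

3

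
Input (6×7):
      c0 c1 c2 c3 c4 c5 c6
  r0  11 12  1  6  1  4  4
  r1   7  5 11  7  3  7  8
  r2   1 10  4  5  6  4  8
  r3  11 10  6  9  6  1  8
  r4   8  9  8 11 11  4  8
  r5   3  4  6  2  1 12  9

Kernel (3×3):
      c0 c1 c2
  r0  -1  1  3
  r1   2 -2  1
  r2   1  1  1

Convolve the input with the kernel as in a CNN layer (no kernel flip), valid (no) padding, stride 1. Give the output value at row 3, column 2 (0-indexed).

35

The receptive field on the input at this output position is [6 9 6 / 8 11 11 / 6 2 1]. Elementwise product with the kernel and sum: 6·-1 + 9·1 + 6·3 + 8·2 + 11·-2 + 11·1 + 6·1 + 2·1 + 1·1.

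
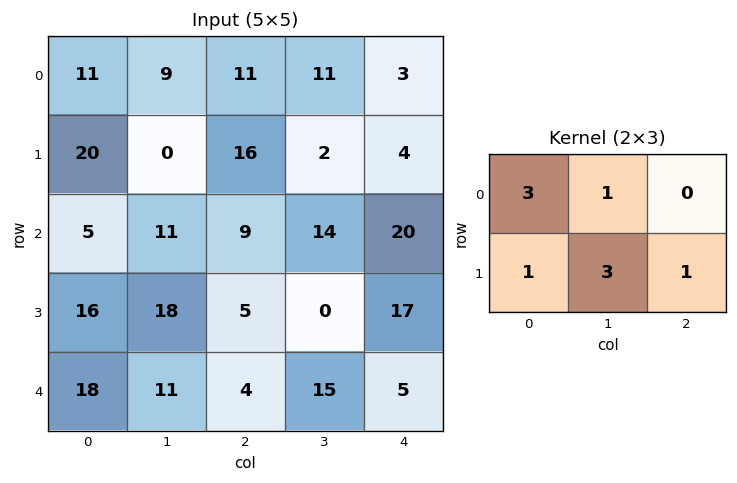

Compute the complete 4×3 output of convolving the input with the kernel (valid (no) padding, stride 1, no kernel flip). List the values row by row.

Output[0,0]: The receptive field on the input at this output position is [11 9 11 / 20 0 16]. Elementwise product with the kernel and sum: 11·3 + 9·1 + 20·1 + 0·3 + 16·1.

78 88 70
107 68 121
101 75 63
121 97 69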